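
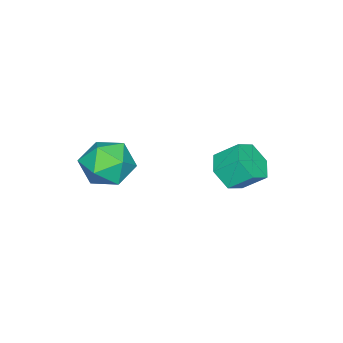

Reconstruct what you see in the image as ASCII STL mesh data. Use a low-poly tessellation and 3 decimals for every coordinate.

solid 
facet normal 0.194 -0.738 -0.646
outer loop
vertex -0.715 0.713 -4.092
vertex -1.451 0.327 -3.872
vertex -1.44 0.894 -4.517
endloop
endfacet
facet normal 0.501 0.640 -0.582
outer loop
vertex -0.715 0.713 -4.092
vertex -1.44 0.894 -4.517
vertex -0.932 1.54 -3.369
endloop
endfacet
facet normal 0.501 0.640 -0.582
outer loop
vertex -0.932 1.54 -3.369
vertex -1.44 0.894 -4.517
vertex -1.657 1.721 -3.794
endloop
endfacet
facet normal -0.194 0.738 0.646
outer loop
vertex -0.932 1.54 -3.369
vertex -1.657 1.721 -3.794
vertex -1.669 1.153 -3.148
endloop
endfacet
facet normal 0.194 -0.738 -0.646
outer loop
vertex -1.44 0.894 -4.517
vertex -1.451 0.327 -3.872
vertex -2.176 0.508 -4.297
endloop
endfacet
facet normal -0.479 0.503 -0.719
outer loop
vertex -1.44 0.894 -4.517
vertex -2.176 0.508 -4.297
vertex -1.657 1.721 -3.794
endloop
endfacet
facet normal -0.478 0.503 -0.720
outer loop
vertex -1.657 1.721 -3.794
vertex -2.176 0.508 -4.297
vertex -2.394 1.335 -3.574
endloop
endfacet
facet normal -0.194 0.739 0.646
outer loop
vertex -1.657 1.721 -3.794
vertex -2.394 1.335 -3.574
vertex -1.669 1.153 -3.148
endloop
endfacet
facet normal 0.194 -0.738 -0.646
outer loop
vertex -2.176 0.508 -4.297
vertex -1.451 0.327 -3.872
vertex -2.188 -0.06 -3.651
endloop
endfacet
facet normal -0.981 -0.137 -0.139
outer loop
vertex -2.176 0.508 -4.297
vertex -2.188 -0.06 -3.651
vertex -2.394 1.335 -3.574
endloop
endfacet
facet normal -0.981 -0.137 -0.137
outer loop
vertex -2.394 1.335 -3.574
vertex -2.188 -0.06 -3.651
vertex -2.405 0.767 -2.928
endloop
endfacet
facet normal -0.194 0.738 0.646
outer loop
vertex -2.394 1.335 -3.574
vertex -2.405 0.767 -2.928
vertex -1.669 1.153 -3.148
endloop
endfacet
facet normal 0.194 -0.738 -0.646
outer loop
vertex -2.188 -0.06 -3.651
vertex -1.451 0.327 -3.872
vertex -1.463 -0.241 -3.226
endloop
endfacet
facet normal -0.501 -0.640 0.582
outer loop
vertex -2.188 -0.06 -3.651
vertex -1.463 -0.241 -3.226
vertex -2.405 0.767 -2.928
endloop
endfacet
facet normal -0.501 -0.640 0.582
outer loop
vertex -2.405 0.767 -2.928
vertex -1.463 -0.241 -3.226
vertex -1.68 0.586 -2.503
endloop
endfacet
facet normal -0.194 0.738 0.646
outer loop
vertex -2.405 0.767 -2.928
vertex -1.68 0.586 -2.503
vertex -1.669 1.153 -3.148
endloop
endfacet
facet normal 0.194 -0.739 -0.646
outer loop
vertex -1.463 -0.241 -3.226
vertex -1.451 0.327 -3.872
vertex -0.726 0.145 -3.446
endloop
endfacet
facet normal 0.478 -0.503 0.719
outer loop
vertex -1.463 -0.241 -3.226
vertex -0.726 0.145 -3.446
vertex -1.68 0.586 -2.503
endloop
endfacet
facet normal 0.479 -0.503 0.720
outer loop
vertex -1.68 0.586 -2.503
vertex -0.726 0.145 -3.446
vertex -0.944 0.972 -2.723
endloop
endfacet
facet normal -0.194 0.738 0.646
outer loop
vertex -1.68 0.586 -2.503
vertex -0.944 0.972 -2.723
vertex -1.669 1.153 -3.148
endloop
endfacet
facet normal 0.194 -0.738 -0.646
outer loop
vertex -0.726 0.145 -3.446
vertex -1.451 0.327 -3.872
vertex -0.715 0.713 -4.092
endloop
endfacet
facet normal 0.981 0.138 0.138
outer loop
vertex -0.726 0.145 -3.446
vertex -0.715 0.713 -4.092
vertex -0.944 0.972 -2.723
endloop
endfacet
facet normal 0.981 0.137 0.138
outer loop
vertex -0.944 0.972 -2.723
vertex -0.715 0.713 -4.092
vertex -0.932 1.54 -3.369
endloop
endfacet
facet normal -0.194 0.738 0.646
outer loop
vertex -0.944 0.972 -2.723
vertex -0.932 1.54 -3.369
vertex -1.669 1.153 -3.148
endloop
endfacet
facet normal -0.876 0.451 0.170
outer loop
vertex 1.734 -1.392 -2.067
vertex 1.259 -2.305 -2.095
vertex 1.62 -1.939 -1.202
endloop
endfacet
facet normal -0.341 0.814 0.470
outer loop
vertex 1.734 -1.392 -2.067
vertex 1.62 -1.939 -1.202
vertex 2.51 -1.457 -1.392
endloop
endfacet
facet normal 0.121 0.992 -0.044
outer loop
vertex 1.734 -1.392 -2.067
vertex 2.51 -1.457 -1.392
vertex 2.699 -1.525 -2.403
endloop
endfacet
facet normal -0.129 0.738 -0.662
outer loop
vertex 1.734 -1.392 -2.067
vertex 2.699 -1.525 -2.403
vertex 1.926 -2.049 -2.837
endloop
endfacet
facet normal -0.745 0.404 -0.531
outer loop
vertex 1.734 -1.392 -2.067
vertex 1.926 -2.049 -2.837
vertex 1.259 -2.305 -2.095
endloop
endfacet
facet normal -0.007 0.378 0.926
outer loop
vertex 2.51 -1.457 -1.392
vertex 1.62 -1.939 -1.202
vertex 2.514 -2.411 -1.003
endloop
endfacet
facet normal -0.874 -0.210 0.439
outer loop
vertex 1.62 -1.939 -1.202
vertex 1.259 -2.305 -2.095
vertex 1.741 -2.935 -1.437
endloop
endfacet
facet normal -0.662 -0.285 -0.693
outer loop
vertex 1.259 -2.305 -2.095
vertex 1.926 -2.049 -2.837
vertex 1.93 -3.003 -2.448
endloop
endfacet
facet normal 0.336 0.255 -0.907
outer loop
vertex 1.926 -2.049 -2.837
vertex 2.699 -1.525 -2.403
vertex 2.82 -2.521 -2.638
endloop
endfacet
facet normal 0.741 0.665 0.094
outer loop
vertex 2.699 -1.525 -2.403
vertex 2.51 -1.457 -1.392
vertex 3.181 -2.155 -1.745
endloop
endfacet
facet normal 0.129 -0.738 0.662
outer loop
vertex 2.706 -3.068 -1.773
vertex 2.514 -2.411 -1.003
vertex 1.741 -2.935 -1.437
endloop
endfacet
facet normal -0.121 -0.992 0.044
outer loop
vertex 2.706 -3.068 -1.773
vertex 1.741 -2.935 -1.437
vertex 1.93 -3.003 -2.448
endloop
endfacet
facet normal 0.341 -0.814 -0.470
outer loop
vertex 2.706 -3.068 -1.773
vertex 1.93 -3.003 -2.448
vertex 2.82 -2.521 -2.638
endloop
endfacet
facet normal 0.876 -0.451 -0.170
outer loop
vertex 2.706 -3.068 -1.773
vertex 2.82 -2.521 -2.638
vertex 3.181 -2.155 -1.745
endloop
endfacet
facet normal 0.745 -0.404 0.531
outer loop
vertex 2.706 -3.068 -1.773
vertex 3.181 -2.155 -1.745
vertex 2.514 -2.411 -1.003
endloop
endfacet
facet normal -0.336 -0.255 0.907
outer loop
vertex 1.741 -2.935 -1.437
vertex 2.514 -2.411 -1.003
vertex 1.62 -1.939 -1.202
endloop
endfacet
facet normal -0.741 -0.665 -0.094
outer loop
vertex 1.93 -3.003 -2.448
vertex 1.741 -2.935 -1.437
vertex 1.259 -2.305 -2.095
endloop
endfacet
facet normal 0.007 -0.378 -0.926
outer loop
vertex 2.82 -2.521 -2.638
vertex 1.93 -3.003 -2.448
vertex 1.926 -2.049 -2.837
endloop
endfacet
facet normal 0.874 0.210 -0.439
outer loop
vertex 3.181 -2.155 -1.745
vertex 2.82 -2.521 -2.638
vertex 2.699 -1.525 -2.403
endloop
endfacet
facet normal 0.662 0.285 0.693
outer loop
vertex 2.514 -2.411 -1.003
vertex 3.181 -2.155 -1.745
vertex 2.51 -1.457 -1.392
endloop
endfacet

endsolid


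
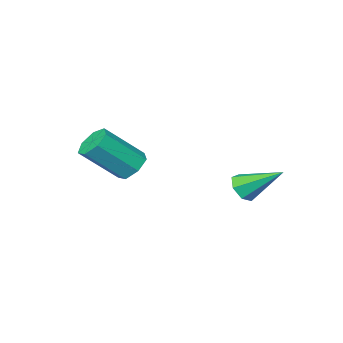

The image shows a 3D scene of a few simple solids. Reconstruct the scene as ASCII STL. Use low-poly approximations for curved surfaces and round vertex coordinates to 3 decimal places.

solid 
facet normal 0.412 -0.721 -0.557
outer loop
vertex -0.668 0.841 0.072
vertex -1.048 1.079 -0.517
vertex -0.376 1.286 -0.288
endloop
endfacet
facet normal 0.619 0.207 0.758
outer loop
vertex -0.668 0.841 0.072
vertex -0.376 1.286 -0.288
vertex -1.872 2.521 0.597
endloop
endfacet
facet normal 0.412 -0.722 -0.556
outer loop
vertex -0.376 1.286 -0.288
vertex -1.048 1.079 -0.517
vertex -0.59 1.574 -0.82
endloop
endfacet
facet normal 0.674 0.728 0.123
outer loop
vertex -0.376 1.286 -0.288
vertex -0.59 1.574 -0.82
vertex -1.872 2.521 0.597
endloop
endfacet
facet normal 0.411 -0.722 -0.557
outer loop
vertex -0.59 1.574 -0.82
vertex -1.048 1.079 -0.517
vertex -1.149 1.49 -1.124
endloop
endfacet
facet normal 0.125 0.873 -0.471
outer loop
vertex -0.59 1.574 -0.82
vertex -1.149 1.49 -1.124
vertex -1.872 2.521 0.597
endloop
endfacet
facet normal 0.412 -0.721 -0.557
outer loop
vertex -1.149 1.49 -1.124
vertex -1.048 1.079 -0.517
vertex -1.632 1.096 -0.971
endloop
endfacet
facet normal -0.618 0.533 -0.579
outer loop
vertex -1.149 1.49 -1.124
vertex -1.632 1.096 -0.971
vertex -1.872 2.521 0.597
endloop
endfacet
facet normal 0.412 -0.722 -0.557
outer loop
vertex -1.632 1.096 -0.971
vertex -1.048 1.079 -0.517
vertex -1.676 0.689 -0.476
endloop
endfacet
facet normal -0.992 -0.037 -0.118
outer loop
vertex -1.632 1.096 -0.971
vertex -1.676 0.689 -0.476
vertex -1.872 2.521 0.597
endloop
endfacet
facet normal 0.411 -0.721 -0.558
outer loop
vertex -1.676 0.689 -0.476
vertex -1.048 1.079 -0.517
vertex -1.247 0.575 -0.012
endloop
endfacet
facet normal -0.718 -0.407 0.564
outer loop
vertex -1.676 0.689 -0.476
vertex -1.247 0.575 -0.012
vertex -1.872 2.521 0.597
endloop
endfacet
facet normal 0.412 -0.721 -0.557
outer loop
vertex -1.247 0.575 -0.012
vertex -1.048 1.079 -0.517
vertex -0.668 0.841 0.072
endloop
endfacet
facet normal -0.001 -0.299 0.954
outer loop
vertex -1.247 0.575 -0.012
vertex -0.668 0.841 0.072
vertex -1.872 2.521 0.597
endloop
endfacet
facet normal -0.665 0.309 -0.680
outer loop
vertex 3.171 -0.867 0.367
vertex 2.578 -1.231 0.782
vertex 2.855 -0.473 0.855
endloop
endfacet
facet normal 0.596 0.768 -0.235
outer loop
vertex 3.171 -0.867 0.367
vertex 2.855 -0.473 0.855
vertex 4.595 -1.526 1.823
endloop
endfacet
facet normal 0.596 0.768 -0.235
outer loop
vertex 4.595 -1.526 1.823
vertex 2.855 -0.473 0.855
vertex 4.278 -1.131 2.311
endloop
endfacet
facet normal 0.665 -0.308 0.681
outer loop
vertex 4.595 -1.526 1.823
vertex 4.278 -1.131 2.311
vertex 4.002 -1.889 2.238
endloop
endfacet
facet normal -0.665 0.308 -0.681
outer loop
vertex 2.855 -0.473 0.855
vertex 2.578 -1.231 0.782
vertex 2.33 -0.649 1.288
endloop
endfacet
facet normal 0.019 0.918 0.396
outer loop
vertex 2.855 -0.473 0.855
vertex 2.33 -0.649 1.288
vertex 4.278 -1.131 2.311
endloop
endfacet
facet normal 0.018 0.917 0.397
outer loop
vertex 4.278 -1.131 2.311
vertex 2.33 -0.649 1.288
vertex 3.753 -1.308 2.744
endloop
endfacet
facet normal 0.665 -0.308 0.681
outer loop
vertex 4.278 -1.131 2.311
vertex 3.753 -1.308 2.744
vertex 4.002 -1.889 2.238
endloop
endfacet
facet normal -0.665 0.308 -0.680
outer loop
vertex 2.33 -0.649 1.288
vertex 2.578 -1.231 0.782
vertex 1.992 -1.263 1.34
endloop
endfacet
facet normal -0.572 0.376 0.729
outer loop
vertex 2.33 -0.649 1.288
vertex 1.992 -1.263 1.34
vertex 3.753 -1.308 2.744
endloop
endfacet
facet normal -0.572 0.376 0.729
outer loop
vertex 3.753 -1.308 2.744
vertex 1.992 -1.263 1.34
vertex 3.415 -1.922 2.796
endloop
endfacet
facet normal 0.664 -0.308 0.681
outer loop
vertex 3.753 -1.308 2.744
vertex 3.415 -1.922 2.796
vertex 4.002 -1.889 2.238
endloop
endfacet
facet normal -0.665 0.307 -0.681
outer loop
vertex 1.992 -1.263 1.34
vertex 2.578 -1.231 0.782
vertex 2.096 -1.853 0.972
endloop
endfacet
facet normal -0.732 -0.449 0.512
outer loop
vertex 1.992 -1.263 1.34
vertex 2.096 -1.853 0.972
vertex 3.415 -1.922 2.796
endloop
endfacet
facet normal -0.732 -0.449 0.512
outer loop
vertex 3.415 -1.922 2.796
vertex 2.096 -1.853 0.972
vertex 3.519 -2.512 2.428
endloop
endfacet
facet normal 0.665 -0.308 0.681
outer loop
vertex 3.415 -1.922 2.796
vertex 3.519 -2.512 2.428
vertex 4.002 -1.889 2.238
endloop
endfacet
facet normal -0.665 0.307 -0.681
outer loop
vertex 2.096 -1.853 0.972
vertex 2.578 -1.231 0.782
vertex 2.563 -1.974 0.461
endloop
endfacet
facet normal -0.341 -0.936 -0.090
outer loop
vertex 2.096 -1.853 0.972
vertex 2.563 -1.974 0.461
vertex 3.519 -2.512 2.428
endloop
endfacet
facet normal -0.341 -0.936 -0.090
outer loop
vertex 3.519 -2.512 2.428
vertex 2.563 -1.974 0.461
vertex 3.986 -2.633 1.917
endloop
endfacet
facet normal 0.665 -0.308 0.681
outer loop
vertex 3.519 -2.512 2.428
vertex 3.986 -2.633 1.917
vertex 4.002 -1.889 2.238
endloop
endfacet
facet normal -0.665 0.307 -0.680
outer loop
vertex 2.563 -1.974 0.461
vertex 2.578 -1.231 0.782
vertex 3.042 -1.535 0.191
endloop
endfacet
facet normal 0.306 -0.718 -0.625
outer loop
vertex 2.563 -1.974 0.461
vertex 3.042 -1.535 0.191
vertex 3.986 -2.633 1.917
endloop
endfacet
facet normal 0.307 -0.718 -0.625
outer loop
vertex 3.986 -2.633 1.917
vertex 3.042 -1.535 0.191
vertex 4.465 -2.194 1.648
endloop
endfacet
facet normal 0.665 -0.308 0.681
outer loop
vertex 3.986 -2.633 1.917
vertex 4.465 -2.194 1.648
vertex 4.002 -1.889 2.238
endloop
endfacet
facet normal -0.665 0.308 -0.680
outer loop
vertex 3.042 -1.535 0.191
vertex 2.578 -1.231 0.782
vertex 3.171 -0.867 0.367
endloop
endfacet
facet normal 0.724 0.042 -0.688
outer loop
vertex 3.042 -1.535 0.191
vertex 3.171 -0.867 0.367
vertex 4.465 -2.194 1.648
endloop
endfacet
facet normal 0.723 0.040 -0.689
outer loop
vertex 4.465 -2.194 1.648
vertex 3.171 -0.867 0.367
vertex 4.595 -1.526 1.823
endloop
endfacet
facet normal 0.665 -0.308 0.681
outer loop
vertex 4.465 -2.194 1.648
vertex 4.595 -1.526 1.823
vertex 4.002 -1.889 2.238
endloop
endfacet

endsolid


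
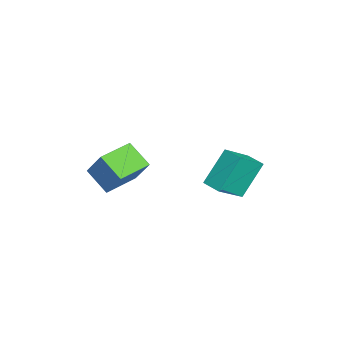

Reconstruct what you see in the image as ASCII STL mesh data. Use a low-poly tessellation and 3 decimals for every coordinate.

solid 
facet normal -0.531 0.834 -0.148
outer loop
vertex -1.193 -1.693 3.362
vertex -0.071 -1.095 2.706
vertex -1.661 -2.218 2.082
endloop
endfacet
facet normal -0.785 -0.418 0.458
outer loop
vertex -0.689 -3.745 2.354
vertex -1.193 -1.693 3.362
vertex -1.661 -2.218 2.082
endloop
endfacet
facet normal -0.531 0.834 -0.149
outer loop
vertex -1.661 -2.218 2.082
vertex -0.071 -1.095 2.706
vertex -0.539 -1.621 1.427
endloop
endfacet
facet normal -0.320 -0.360 -0.876
outer loop
vertex -0.539 -1.621 1.427
vertex -0.689 -3.745 2.354
vertex -1.661 -2.218 2.082
endloop
endfacet
facet normal 0.320 0.360 0.876
outer loop
vertex -1.193 -1.693 3.362
vertex 0.901 -2.622 2.978
vertex -0.071 -1.095 2.706
endloop
endfacet
facet normal -0.784 -0.418 0.459
outer loop
vertex -0.221 -3.219 3.633
vertex -1.193 -1.693 3.362
vertex -0.689 -3.745 2.354
endloop
endfacet
facet normal 0.320 0.360 0.876
outer loop
vertex -0.221 -3.219 3.633
vertex 0.901 -2.622 2.978
vertex -1.193 -1.693 3.362
endloop
endfacet
facet normal 0.784 0.418 -0.459
outer loop
vertex -0.071 -1.095 2.706
vertex 0.901 -2.622 2.978
vertex -0.539 -1.621 1.427
endloop
endfacet
facet normal -0.321 -0.360 -0.876
outer loop
vertex 0.433 -3.147 1.698
vertex -0.689 -3.745 2.354
vertex -0.539 -1.621 1.427
endloop
endfacet
facet normal 0.784 0.418 -0.458
outer loop
vertex -0.539 -1.621 1.427
vertex 0.901 -2.622 2.978
vertex 0.433 -3.147 1.698
endloop
endfacet
facet normal 0.531 -0.834 0.149
outer loop
vertex 0.433 -3.147 1.698
vertex -0.221 -3.219 3.633
vertex -0.689 -3.745 2.354
endloop
endfacet
facet normal 0.531 -0.835 0.148
outer loop
vertex 0.901 -2.622 2.978
vertex -0.221 -3.219 3.633
vertex 0.433 -3.147 1.698
endloop
endfacet
facet normal -0.859 -0.513 -0.014
outer loop
vertex 2.507 0.586 3.435
vertex 1.809 1.718 4.806
vertex 1.766 1.866 2.001
endloop
endfacet
facet normal 0.365 -0.593 -0.718
outer loop
vertex 2.531 2.322 2.014
vertex 2.507 0.586 3.435
vertex 1.766 1.866 2.001
endloop
endfacet
facet normal -0.859 -0.512 -0.014
outer loop
vertex 1.766 1.866 2.001
vertex 1.809 1.718 4.806
vertex 1.069 2.998 3.373
endloop
endfacet
facet normal -0.359 0.622 -0.696
outer loop
vertex 1.069 2.998 3.373
vertex 2.531 2.322 2.014
vertex 1.766 1.866 2.001
endloop
endfacet
facet normal 0.359 -0.622 0.696
outer loop
vertex 2.507 0.586 3.435
vertex 2.574 2.174 4.819
vertex 1.809 1.718 4.806
endloop
endfacet
facet normal 0.365 -0.593 -0.718
outer loop
vertex 3.271 1.042 3.447
vertex 2.507 0.586 3.435
vertex 2.531 2.322 2.014
endloop
endfacet
facet normal 0.360 -0.622 0.696
outer loop
vertex 3.271 1.042 3.447
vertex 2.574 2.174 4.819
vertex 2.507 0.586 3.435
endloop
endfacet
facet normal -0.365 0.593 0.718
outer loop
vertex 1.809 1.718 4.806
vertex 2.574 2.174 4.819
vertex 1.069 2.998 3.373
endloop
endfacet
facet normal -0.360 0.621 -0.696
outer loop
vertex 1.833 3.454 3.385
vertex 2.531 2.322 2.014
vertex 1.069 2.998 3.373
endloop
endfacet
facet normal -0.365 0.593 0.718
outer loop
vertex 1.069 2.998 3.373
vertex 2.574 2.174 4.819
vertex 1.833 3.454 3.385
endloop
endfacet
facet normal 0.859 0.512 0.014
outer loop
vertex 1.833 3.454 3.385
vertex 3.271 1.042 3.447
vertex 2.531 2.322 2.014
endloop
endfacet
facet normal 0.859 0.512 0.014
outer loop
vertex 2.574 2.174 4.819
vertex 3.271 1.042 3.447
vertex 1.833 3.454 3.385
endloop
endfacet

endsolid


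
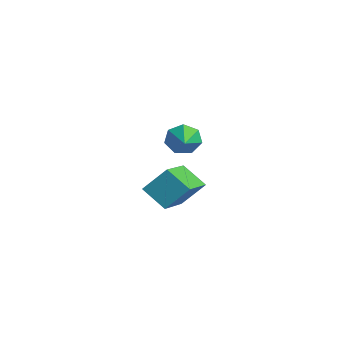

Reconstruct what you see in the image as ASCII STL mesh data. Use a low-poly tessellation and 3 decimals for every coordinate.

solid 
facet normal -0.880 0.365 -0.304
outer loop
vertex -3.445 3.315 -1.911
vertex -3.741 3.11 -1.299
vertex -3.431 3.729 -1.454
endloop
endfacet
facet normal 0.762 0.468 -0.447
outer loop
vertex -3.445 3.315 -1.911
vertex -3.431 3.729 -1.454
vertex -2.299 2.51 -0.801
endloop
endfacet
facet normal -0.880 0.365 -0.303
outer loop
vertex -3.431 3.729 -1.454
vertex -3.741 3.11 -1.299
vertex -3.65 3.676 -0.881
endloop
endfacet
facet normal 0.613 0.731 0.302
outer loop
vertex -3.431 3.729 -1.454
vertex -3.65 3.676 -0.881
vertex -2.299 2.51 -0.801
endloop
endfacet
facet normal -0.879 0.366 -0.305
outer loop
vertex -3.65 3.676 -0.881
vertex -3.741 3.11 -1.299
vertex -3.939 3.197 -0.623
endloop
endfacet
facet normal 0.242 0.343 0.908
outer loop
vertex -3.65 3.676 -0.881
vertex -3.939 3.197 -0.623
vertex -2.299 2.51 -0.801
endloop
endfacet
facet normal -0.880 0.364 -0.305
outer loop
vertex -3.939 3.197 -0.623
vertex -3.741 3.11 -1.299
vertex -4.078 2.652 -0.873
endloop
endfacet
facet normal -0.069 -0.401 0.913
outer loop
vertex -3.939 3.197 -0.623
vertex -4.078 2.652 -0.873
vertex -2.299 2.51 -0.801
endloop
endfacet
facet normal -0.880 0.367 -0.302
outer loop
vertex -4.078 2.652 -0.873
vertex -3.741 3.11 -1.299
vertex -3.965 2.452 -1.445
endloop
endfacet
facet normal -0.088 -0.946 0.313
outer loop
vertex -4.078 2.652 -0.873
vertex -3.965 2.452 -1.445
vertex -2.299 2.51 -0.801
endloop
endfacet
facet normal -0.879 0.367 -0.303
outer loop
vertex -3.965 2.452 -1.445
vertex -3.741 3.11 -1.299
vertex -3.683 2.747 -1.906
endloop
endfacet
facet normal 0.200 -0.876 -0.438
outer loop
vertex -3.965 2.452 -1.445
vertex -3.683 2.747 -1.906
vertex -2.299 2.51 -0.801
endloop
endfacet
facet normal -0.880 0.366 -0.303
outer loop
vertex -3.683 2.747 -1.906
vertex -3.741 3.11 -1.299
vertex -3.445 3.315 -1.911
endloop
endfacet
facet normal 0.578 -0.249 -0.777
outer loop
vertex -3.683 2.747 -1.906
vertex -3.445 3.315 -1.911
vertex -2.299 2.51 -0.801
endloop
endfacet
facet normal -0.687 0.652 -0.321
outer loop
vertex -0.211 1.526 -0.777
vertex 0.573 2.014 -1.462
vertex -0.521 0.754 -1.683
endloop
endfacet
facet normal -0.682 -0.425 0.595
outer loop
vertex 0.687 -0.394 -1.118
vertex -0.211 1.526 -0.777
vertex -0.521 0.754 -1.683
endloop
endfacet
facet normal -0.687 0.652 -0.321
outer loop
vertex -0.521 0.754 -1.683
vertex 0.573 2.014 -1.462
vertex 0.263 1.242 -2.368
endloop
endfacet
facet normal -0.252 -0.628 -0.736
outer loop
vertex 0.263 1.242 -2.368
vertex 0.687 -0.394 -1.118
vertex -0.521 0.754 -1.683
endloop
endfacet
facet normal 0.252 0.628 0.736
outer loop
vertex -0.211 1.526 -0.777
vertex 1.781 0.866 -0.897
vertex 0.573 2.014 -1.462
endloop
endfacet
facet normal -0.682 -0.425 0.595
outer loop
vertex 0.997 0.378 -0.212
vertex -0.211 1.526 -0.777
vertex 0.687 -0.394 -1.118
endloop
endfacet
facet normal 0.252 0.628 0.736
outer loop
vertex 0.997 0.378 -0.212
vertex 1.781 0.866 -0.897
vertex -0.211 1.526 -0.777
endloop
endfacet
facet normal 0.682 0.425 -0.595
outer loop
vertex 0.573 2.014 -1.462
vertex 1.781 0.866 -0.897
vertex 0.263 1.242 -2.368
endloop
endfacet
facet normal -0.252 -0.628 -0.736
outer loop
vertex 1.471 0.094 -1.803
vertex 0.687 -0.394 -1.118
vertex 0.263 1.242 -2.368
endloop
endfacet
facet normal 0.682 0.425 -0.595
outer loop
vertex 0.263 1.242 -2.368
vertex 1.781 0.866 -0.897
vertex 1.471 0.094 -1.803
endloop
endfacet
facet normal 0.687 -0.652 0.321
outer loop
vertex 1.471 0.094 -1.803
vertex 0.997 0.378 -0.212
vertex 0.687 -0.394 -1.118
endloop
endfacet
facet normal 0.687 -0.652 0.321
outer loop
vertex 1.781 0.866 -0.897
vertex 0.997 0.378 -0.212
vertex 1.471 0.094 -1.803
endloop
endfacet

endsolid


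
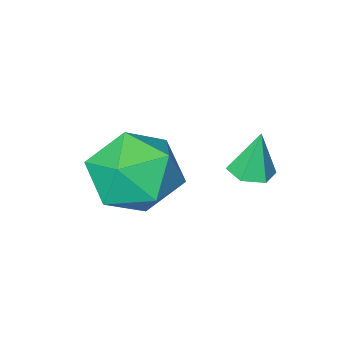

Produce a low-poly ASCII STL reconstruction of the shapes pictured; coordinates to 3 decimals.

solid 
facet normal 0.156 -0.064 -0.986
outer loop
vertex -0.277 2.346 2.553
vertex -0.738 2.071 2.498
vertex -0.739 2.61 2.463
endloop
endfacet
facet normal 0.401 0.833 0.381
outer loop
vertex -0.277 2.346 2.553
vertex -0.739 2.61 2.463
vertex -0.922 2.149 3.662
endloop
endfacet
facet normal 0.155 -0.064 -0.986
outer loop
vertex -0.739 2.61 2.463
vertex -0.738 2.071 2.498
vertex -1.201 2.336 2.408
endloop
endfacet
facet normal -0.516 0.823 0.238
outer loop
vertex -0.739 2.61 2.463
vertex -1.201 2.336 2.408
vertex -0.922 2.149 3.662
endloop
endfacet
facet normal 0.154 -0.066 -0.986
outer loop
vertex -1.201 2.336 2.408
vertex -0.738 2.071 2.498
vertex -1.2 1.797 2.444
endloop
endfacet
facet normal -0.976 0.013 0.219
outer loop
vertex -1.201 2.336 2.408
vertex -1.2 1.797 2.444
vertex -0.922 2.149 3.662
endloop
endfacet
facet normal 0.154 -0.066 -0.986
outer loop
vertex -1.2 1.797 2.444
vertex -0.738 2.071 2.498
vertex -0.738 1.533 2.534
endloop
endfacet
facet normal -0.515 -0.785 0.344
outer loop
vertex -1.2 1.797 2.444
vertex -0.738 1.533 2.534
vertex -0.922 2.149 3.662
endloop
endfacet
facet normal 0.156 -0.066 -0.985
outer loop
vertex -0.738 1.533 2.534
vertex -0.738 2.071 2.498
vertex -0.276 1.807 2.589
endloop
endfacet
facet normal 0.401 -0.775 0.489
outer loop
vertex -0.738 1.533 2.534
vertex -0.276 1.807 2.589
vertex -0.922 2.149 3.662
endloop
endfacet
facet normal 0.157 -0.066 -0.985
outer loop
vertex -0.276 1.807 2.589
vertex -0.738 2.071 2.498
vertex -0.277 2.346 2.553
endloop
endfacet
facet normal 0.861 0.035 0.507
outer loop
vertex -0.276 1.807 2.589
vertex -0.277 2.346 2.553
vertex -0.922 2.149 3.662
endloop
endfacet
facet normal -0.530 -0.016 0.848
outer loop
vertex 0.924 1.481 3.307
vertex 0.379 0.527 2.948
vertex 1.358 0.439 3.558
endloop
endfacet
facet normal 0.112 0.276 0.955
outer loop
vertex 0.924 1.481 3.307
vertex 1.358 0.439 3.558
vertex 2.063 1.294 3.228
endloop
endfacet
facet normal 0.173 0.837 0.519
outer loop
vertex 0.924 1.481 3.307
vertex 2.063 1.294 3.228
vertex 1.52 1.911 2.414
endloop
endfacet
facet normal -0.430 0.891 0.142
outer loop
vertex 0.924 1.481 3.307
vertex 1.52 1.911 2.414
vertex 0.479 1.436 2.241
endloop
endfacet
facet normal -0.865 0.364 0.346
outer loop
vertex 0.924 1.481 3.307
vertex 0.479 1.436 2.241
vertex 0.379 0.527 2.948
endloop
endfacet
facet normal 0.607 -0.204 0.768
outer loop
vertex 2.063 1.294 3.228
vertex 1.358 0.439 3.558
vertex 2.221 0.224 2.819
endloop
endfacet
facet normal -0.432 -0.677 0.596
outer loop
vertex 1.358 0.439 3.558
vertex 0.379 0.527 2.948
vertex 1.18 -0.251 2.646
endloop
endfacet
facet normal -0.974 -0.061 -0.216
outer loop
vertex 0.379 0.527 2.948
vertex 0.479 1.436 2.241
vertex 0.637 0.366 1.832
endloop
endfacet
facet normal -0.271 0.792 -0.547
outer loop
vertex 0.479 1.436 2.241
vertex 1.52 1.911 2.414
vertex 1.342 1.221 1.502
endloop
endfacet
facet normal 0.707 0.704 0.062
outer loop
vertex 1.52 1.911 2.414
vertex 2.063 1.294 3.228
vertex 2.321 1.133 2.112
endloop
endfacet
facet normal 0.430 -0.891 -0.142
outer loop
vertex 1.776 0.179 1.753
vertex 2.221 0.224 2.819
vertex 1.18 -0.251 2.646
endloop
endfacet
facet normal -0.173 -0.837 -0.519
outer loop
vertex 1.776 0.179 1.753
vertex 1.18 -0.251 2.646
vertex 0.637 0.366 1.832
endloop
endfacet
facet normal -0.112 -0.276 -0.955
outer loop
vertex 1.776 0.179 1.753
vertex 0.637 0.366 1.832
vertex 1.342 1.221 1.502
endloop
endfacet
facet normal 0.530 0.016 -0.848
outer loop
vertex 1.776 0.179 1.753
vertex 1.342 1.221 1.502
vertex 2.321 1.133 2.112
endloop
endfacet
facet normal 0.865 -0.364 -0.346
outer loop
vertex 1.776 0.179 1.753
vertex 2.321 1.133 2.112
vertex 2.221 0.224 2.819
endloop
endfacet
facet normal 0.271 -0.792 0.547
outer loop
vertex 1.18 -0.251 2.646
vertex 2.221 0.224 2.819
vertex 1.358 0.439 3.558
endloop
endfacet
facet normal -0.707 -0.704 -0.062
outer loop
vertex 0.637 0.366 1.832
vertex 1.18 -0.251 2.646
vertex 0.379 0.527 2.948
endloop
endfacet
facet normal -0.607 0.204 -0.768
outer loop
vertex 1.342 1.221 1.502
vertex 0.637 0.366 1.832
vertex 0.479 1.436 2.241
endloop
endfacet
facet normal 0.432 0.677 -0.596
outer loop
vertex 2.321 1.133 2.112
vertex 1.342 1.221 1.502
vertex 1.52 1.911 2.414
endloop
endfacet
facet normal 0.974 0.061 0.216
outer loop
vertex 2.221 0.224 2.819
vertex 2.321 1.133 2.112
vertex 2.063 1.294 3.228
endloop
endfacet

endsolid


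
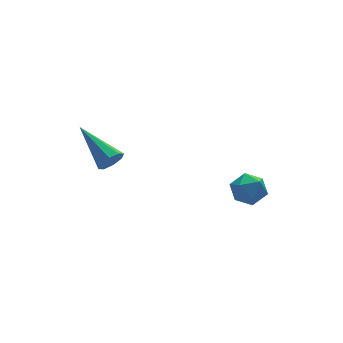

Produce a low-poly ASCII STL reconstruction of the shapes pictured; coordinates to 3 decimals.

solid 
facet normal 0.323 -0.838 -0.440
outer loop
vertex -3.316 2.863 -0.002
vertex -3.559 3.031 -0.501
vertex -3.039 3.102 -0.254
endloop
endfacet
facet normal 0.607 0.124 0.785
outer loop
vertex -3.316 2.863 -0.002
vertex -3.039 3.102 -0.254
vertex -4.221 4.749 0.401
endloop
endfacet
facet normal 0.323 -0.838 -0.440
outer loop
vertex -3.039 3.102 -0.254
vertex -3.559 3.031 -0.501
vertex -3.067 3.299 -0.65
endloop
endfacet
facet normal 0.832 0.518 0.199
outer loop
vertex -3.039 3.102 -0.254
vertex -3.067 3.299 -0.65
vertex -4.221 4.749 0.401
endloop
endfacet
facet normal 0.323 -0.837 -0.441
outer loop
vertex -3.067 3.299 -0.65
vertex -3.559 3.031 -0.501
vertex -3.383 3.34 -0.959
endloop
endfacet
facet normal 0.522 0.732 -0.437
outer loop
vertex -3.067 3.299 -0.65
vertex -3.383 3.34 -0.959
vertex -4.221 4.749 0.401
endloop
endfacet
facet normal 0.325 -0.837 -0.440
outer loop
vertex -3.383 3.34 -0.959
vertex -3.559 3.031 -0.501
vertex -3.802 3.199 -1.0
endloop
endfacet
facet normal -0.142 0.642 -0.753
outer loop
vertex -3.383 3.34 -0.959
vertex -3.802 3.199 -1.0
vertex -4.221 4.749 0.401
endloop
endfacet
facet normal 0.323 -0.838 -0.440
outer loop
vertex -3.802 3.199 -1.0
vertex -3.559 3.031 -0.501
vertex -4.079 2.96 -0.748
endloop
endfacet
facet normal -0.771 0.300 -0.562
outer loop
vertex -3.802 3.199 -1.0
vertex -4.079 2.96 -0.748
vertex -4.221 4.749 0.401
endloop
endfacet
facet normal 0.323 -0.839 -0.439
outer loop
vertex -4.079 2.96 -0.748
vertex -3.559 3.031 -0.501
vertex -4.051 2.763 -0.351
endloop
endfacet
facet normal -0.995 -0.094 0.024
outer loop
vertex -4.079 2.96 -0.748
vertex -4.051 2.763 -0.351
vertex -4.221 4.749 0.401
endloop
endfacet
facet normal 0.323 -0.839 -0.439
outer loop
vertex -4.051 2.763 -0.351
vertex -3.559 3.031 -0.501
vertex -3.735 2.723 -0.042
endloop
endfacet
facet normal -0.685 -0.309 0.660
outer loop
vertex -4.051 2.763 -0.351
vertex -3.735 2.723 -0.042
vertex -4.221 4.749 0.401
endloop
endfacet
facet normal 0.322 -0.839 -0.439
outer loop
vertex -3.735 2.723 -0.042
vertex -3.559 3.031 -0.501
vertex -3.316 2.863 -0.002
endloop
endfacet
facet normal -0.020 -0.218 0.976
outer loop
vertex -3.735 2.723 -0.042
vertex -3.316 2.863 -0.002
vertex -4.221 4.749 0.401
endloop
endfacet
facet normal -0.608 0.332 0.721
outer loop
vertex 0.79 2.124 -2.309
vertex 0.91 1.459 -1.902
vertex 1.382 2.081 -1.79
endloop
endfacet
facet normal -0.281 0.876 0.393
outer loop
vertex 0.79 2.124 -2.309
vertex 1.382 2.081 -1.79
vertex 1.494 2.43 -2.488
endloop
endfacet
facet normal -0.443 0.844 -0.301
outer loop
vertex 0.79 2.124 -2.309
vertex 1.494 2.43 -2.488
vertex 1.091 2.025 -3.031
endloop
endfacet
facet normal -0.871 0.281 -0.402
outer loop
vertex 0.79 2.124 -2.309
vertex 1.091 2.025 -3.031
vertex 0.73 1.424 -2.669
endloop
endfacet
facet normal -0.973 -0.035 0.230
outer loop
vertex 0.79 2.124 -2.309
vertex 0.73 1.424 -2.669
vertex 0.91 1.459 -1.902
endloop
endfacet
facet normal 0.422 0.782 0.459
outer loop
vertex 1.494 2.43 -2.488
vertex 1.382 2.081 -1.79
vertex 2.05 1.956 -2.191
endloop
endfacet
facet normal -0.106 -0.098 0.990
outer loop
vertex 1.382 2.081 -1.79
vertex 0.91 1.459 -1.902
vertex 1.689 1.355 -1.829
endloop
endfacet
facet normal -0.694 -0.693 0.195
outer loop
vertex 0.91 1.459 -1.902
vertex 0.73 1.424 -2.669
vertex 1.286 0.95 -2.372
endloop
endfacet
facet normal -0.531 -0.180 -0.828
outer loop
vertex 0.73 1.424 -2.669
vertex 1.091 2.025 -3.031
vertex 1.398 1.299 -3.07
endloop
endfacet
facet normal 0.160 0.731 -0.664
outer loop
vertex 1.091 2.025 -3.031
vertex 1.494 2.43 -2.488
vertex 1.87 1.921 -2.958
endloop
endfacet
facet normal 0.871 -0.281 0.402
outer loop
vertex 1.99 1.256 -2.551
vertex 2.05 1.956 -2.191
vertex 1.689 1.355 -1.829
endloop
endfacet
facet normal 0.443 -0.844 0.301
outer loop
vertex 1.99 1.256 -2.551
vertex 1.689 1.355 -1.829
vertex 1.286 0.95 -2.372
endloop
endfacet
facet normal 0.281 -0.876 -0.393
outer loop
vertex 1.99 1.256 -2.551
vertex 1.286 0.95 -2.372
vertex 1.398 1.299 -3.07
endloop
endfacet
facet normal 0.608 -0.332 -0.721
outer loop
vertex 1.99 1.256 -2.551
vertex 1.398 1.299 -3.07
vertex 1.87 1.921 -2.958
endloop
endfacet
facet normal 0.973 0.035 -0.230
outer loop
vertex 1.99 1.256 -2.551
vertex 1.87 1.921 -2.958
vertex 2.05 1.956 -2.191
endloop
endfacet
facet normal 0.531 0.180 0.828
outer loop
vertex 1.689 1.355 -1.829
vertex 2.05 1.956 -2.191
vertex 1.382 2.081 -1.79
endloop
endfacet
facet normal -0.160 -0.731 0.664
outer loop
vertex 1.286 0.95 -2.372
vertex 1.689 1.355 -1.829
vertex 0.91 1.459 -1.902
endloop
endfacet
facet normal -0.422 -0.782 -0.459
outer loop
vertex 1.398 1.299 -3.07
vertex 1.286 0.95 -2.372
vertex 0.73 1.424 -2.669
endloop
endfacet
facet normal 0.106 0.098 -0.990
outer loop
vertex 1.87 1.921 -2.958
vertex 1.398 1.299 -3.07
vertex 1.091 2.025 -3.031
endloop
endfacet
facet normal 0.694 0.693 -0.195
outer loop
vertex 2.05 1.956 -2.191
vertex 1.87 1.921 -2.958
vertex 1.494 2.43 -2.488
endloop
endfacet

endsolid


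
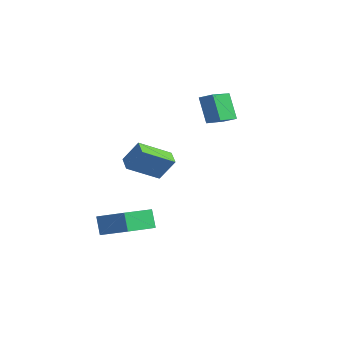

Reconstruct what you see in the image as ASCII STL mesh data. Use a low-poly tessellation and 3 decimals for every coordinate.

solid 
facet normal -0.838 0.509 0.197
outer loop
vertex 1.782 -3.206 2.461
vertex 2.504 -1.617 1.424
vertex 1.177 -3.729 1.239
endloop
endfacet
facet normal -0.356 -0.782 0.511
outer loop
vertex 1.956 -4.203 1.056
vertex 1.782 -3.206 2.461
vertex 1.177 -3.729 1.239
endloop
endfacet
facet normal -0.838 0.509 0.197
outer loop
vertex 1.177 -3.729 1.239
vertex 2.504 -1.617 1.424
vertex 1.899 -2.14 0.202
endloop
endfacet
facet normal -0.414 -0.358 -0.837
outer loop
vertex 1.899 -2.14 0.202
vertex 1.956 -4.203 1.056
vertex 1.177 -3.729 1.239
endloop
endfacet
facet normal 0.414 0.358 0.837
outer loop
vertex 1.782 -3.206 2.461
vertex 3.283 -2.091 1.241
vertex 2.504 -1.617 1.424
endloop
endfacet
facet normal -0.356 -0.782 0.511
outer loop
vertex 2.561 -3.68 2.278
vertex 1.782 -3.206 2.461
vertex 1.956 -4.203 1.056
endloop
endfacet
facet normal 0.414 0.358 0.837
outer loop
vertex 2.561 -3.68 2.278
vertex 3.283 -2.091 1.241
vertex 1.782 -3.206 2.461
endloop
endfacet
facet normal 0.356 0.782 -0.511
outer loop
vertex 2.504 -1.617 1.424
vertex 3.283 -2.091 1.241
vertex 1.899 -2.14 0.202
endloop
endfacet
facet normal -0.414 -0.358 -0.837
outer loop
vertex 2.678 -2.614 0.019
vertex 1.956 -4.203 1.056
vertex 1.899 -2.14 0.202
endloop
endfacet
facet normal 0.356 0.782 -0.511
outer loop
vertex 1.899 -2.14 0.202
vertex 3.283 -2.091 1.241
vertex 2.678 -2.614 0.019
endloop
endfacet
facet normal 0.838 -0.509 -0.197
outer loop
vertex 2.678 -2.614 0.019
vertex 2.561 -3.68 2.278
vertex 1.956 -4.203 1.056
endloop
endfacet
facet normal 0.838 -0.509 -0.197
outer loop
vertex 3.283 -2.091 1.241
vertex 2.561 -3.68 2.278
vertex 2.678 -2.614 0.019
endloop
endfacet
facet normal -0.470 0.228 0.853
outer loop
vertex 1.766 -4.202 -2.216
vertex 1.762 -2.29 -2.73
vertex -0.061 -4.458 -3.155
endloop
endfacet
facet normal 0.002 -0.966 0.260
outer loop
vertex 0.498 -4.73 -4.17
vertex 1.766 -4.202 -2.216
vertex -0.061 -4.458 -3.155
endloop
endfacet
facet normal -0.470 0.228 0.853
outer loop
vertex -0.061 -4.458 -3.155
vertex 1.762 -2.29 -2.73
vertex -0.065 -2.546 -3.669
endloop
endfacet
facet normal -0.883 -0.124 -0.453
outer loop
vertex -0.065 -2.546 -3.669
vertex 0.498 -4.73 -4.17
vertex -0.061 -4.458 -3.155
endloop
endfacet
facet normal 0.883 0.124 0.453
outer loop
vertex 1.766 -4.202 -2.216
vertex 2.321 -2.562 -3.745
vertex 1.762 -2.29 -2.73
endloop
endfacet
facet normal 0.002 -0.966 0.260
outer loop
vertex 2.325 -4.474 -3.231
vertex 1.766 -4.202 -2.216
vertex 0.498 -4.73 -4.17
endloop
endfacet
facet normal 0.883 0.124 0.453
outer loop
vertex 2.325 -4.474 -3.231
vertex 2.321 -2.562 -3.745
vertex 1.766 -4.202 -2.216
endloop
endfacet
facet normal -0.002 0.966 -0.260
outer loop
vertex 1.762 -2.29 -2.73
vertex 2.321 -2.562 -3.745
vertex -0.065 -2.546 -3.669
endloop
endfacet
facet normal -0.883 -0.124 -0.453
outer loop
vertex 0.494 -2.818 -4.684
vertex 0.498 -4.73 -4.17
vertex -0.065 -2.546 -3.669
endloop
endfacet
facet normal -0.002 0.966 -0.260
outer loop
vertex -0.065 -2.546 -3.669
vertex 2.321 -2.562 -3.745
vertex 0.494 -2.818 -4.684
endloop
endfacet
facet normal 0.470 -0.228 -0.853
outer loop
vertex 0.494 -2.818 -4.684
vertex 2.325 -4.474 -3.231
vertex 0.498 -4.73 -4.17
endloop
endfacet
facet normal 0.470 -0.228 -0.853
outer loop
vertex 2.321 -2.562 -3.745
vertex 2.325 -4.474 -3.231
vertex 0.494 -2.818 -4.684
endloop
endfacet
facet normal -0.506 0.184 0.842
outer loop
vertex 1.495 2.309 3.929
vertex 1.176 3.87 3.396
vertex 0.763 2.03 3.55
endloop
endfacet
facet normal 0.190 -0.929 0.317
outer loop
vertex 1.644 1.71 2.084
vertex 1.495 2.309 3.929
vertex 0.763 2.03 3.55
endloop
endfacet
facet normal -0.506 0.184 0.842
outer loop
vertex 0.763 2.03 3.55
vertex 1.176 3.87 3.396
vertex 0.444 3.591 3.017
endloop
endfacet
facet normal -0.841 -0.321 -0.436
outer loop
vertex 0.444 3.591 3.017
vertex 1.644 1.71 2.084
vertex 0.763 2.03 3.55
endloop
endfacet
facet normal 0.841 0.321 0.436
outer loop
vertex 1.495 2.309 3.929
vertex 2.057 3.55 1.93
vertex 1.176 3.87 3.396
endloop
endfacet
facet normal 0.190 -0.929 0.317
outer loop
vertex 2.376 1.989 2.463
vertex 1.495 2.309 3.929
vertex 1.644 1.71 2.084
endloop
endfacet
facet normal 0.841 0.321 0.436
outer loop
vertex 2.376 1.989 2.463
vertex 2.057 3.55 1.93
vertex 1.495 2.309 3.929
endloop
endfacet
facet normal -0.190 0.929 -0.317
outer loop
vertex 1.176 3.87 3.396
vertex 2.057 3.55 1.93
vertex 0.444 3.591 3.017
endloop
endfacet
facet normal -0.841 -0.321 -0.436
outer loop
vertex 1.325 3.271 1.551
vertex 1.644 1.71 2.084
vertex 0.444 3.591 3.017
endloop
endfacet
facet normal -0.190 0.929 -0.317
outer loop
vertex 0.444 3.591 3.017
vertex 2.057 3.55 1.93
vertex 1.325 3.271 1.551
endloop
endfacet
facet normal 0.506 -0.184 -0.842
outer loop
vertex 1.325 3.271 1.551
vertex 2.376 1.989 2.463
vertex 1.644 1.71 2.084
endloop
endfacet
facet normal 0.506 -0.184 -0.842
outer loop
vertex 2.057 3.55 1.93
vertex 2.376 1.989 2.463
vertex 1.325 3.271 1.551
endloop
endfacet

endsolid


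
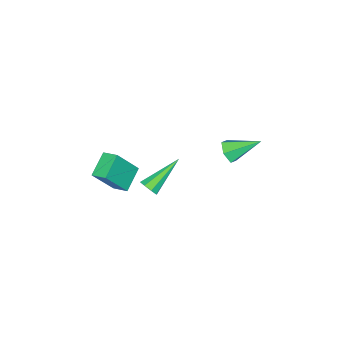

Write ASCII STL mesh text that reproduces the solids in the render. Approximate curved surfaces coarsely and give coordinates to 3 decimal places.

solid 
facet normal 0.827 -0.195 -0.527
outer loop
vertex 1.775 -3.266 -0.375
vertex 1.503 -3.65 -0.66
vertex 1.592 -3.11 -0.72
endloop
endfacet
facet normal 0.156 0.928 0.337
outer loop
vertex 1.775 -3.266 -0.375
vertex 1.592 -3.11 -0.72
vertex -0.283 -3.23 0.48
endloop
endfacet
facet normal 0.827 -0.195 -0.528
outer loop
vertex 1.592 -3.11 -0.72
vertex 1.503 -3.65 -0.66
vertex 1.356 -3.271 -1.03
endloop
endfacet
facet normal -0.246 0.924 -0.292
outer loop
vertex 1.592 -3.11 -0.72
vertex 1.356 -3.271 -1.03
vertex -0.283 -3.23 0.48
endloop
endfacet
facet normal 0.827 -0.194 -0.527
outer loop
vertex 1.356 -3.271 -1.03
vertex 1.503 -3.65 -0.66
vertex 1.207 -3.653 -1.123
endloop
endfacet
facet normal -0.614 0.405 -0.678
outer loop
vertex 1.356 -3.271 -1.03
vertex 1.207 -3.653 -1.123
vertex -0.283 -3.23 0.48
endloop
endfacet
facet normal 0.827 -0.194 -0.527
outer loop
vertex 1.207 -3.653 -1.123
vertex 1.503 -3.65 -0.66
vertex 1.231 -4.034 -0.945
endloop
endfacet
facet normal -0.734 -0.325 -0.596
outer loop
vertex 1.207 -3.653 -1.123
vertex 1.231 -4.034 -0.945
vertex -0.283 -3.23 0.48
endloop
endfacet
facet normal 0.827 -0.194 -0.528
outer loop
vertex 1.231 -4.034 -0.945
vertex 1.503 -3.65 -0.66
vertex 1.415 -4.189 -0.6
endloop
endfacet
facet normal -0.534 -0.840 -0.093
outer loop
vertex 1.231 -4.034 -0.945
vertex 1.415 -4.189 -0.6
vertex -0.283 -3.23 0.48
endloop
endfacet
facet normal 0.827 -0.194 -0.527
outer loop
vertex 1.415 -4.189 -0.6
vertex 1.503 -3.65 -0.66
vertex 1.65 -4.029 -0.29
endloop
endfacet
facet normal -0.133 -0.836 0.533
outer loop
vertex 1.415 -4.189 -0.6
vertex 1.65 -4.029 -0.29
vertex -0.283 -3.23 0.48
endloop
endfacet
facet normal 0.828 -0.193 -0.527
outer loop
vertex 1.65 -4.029 -0.29
vertex 1.503 -3.65 -0.66
vertex 1.799 -3.647 -0.196
endloop
endfacet
facet normal 0.235 -0.318 0.919
outer loop
vertex 1.65 -4.029 -0.29
vertex 1.799 -3.647 -0.196
vertex -0.283 -3.23 0.48
endloop
endfacet
facet normal 0.827 -0.195 -0.527
outer loop
vertex 1.799 -3.647 -0.196
vertex 1.503 -3.65 -0.66
vertex 1.775 -3.266 -0.375
endloop
endfacet
facet normal 0.355 0.416 0.837
outer loop
vertex 1.799 -3.647 -0.196
vertex 1.775 -3.266 -0.375
vertex -0.283 -3.23 0.48
endloop
endfacet
facet normal -0.511 0.282 -0.812
outer loop
vertex 2.663 -3.265 2.125
vertex 3.814 -3.008 1.49
vertex 2.681 -4.073 1.833
endloop
endfacet
facet normal -0.859 -0.191 0.475
outer loop
vertex 3.586 -4.572 3.27
vertex 2.663 -3.265 2.125
vertex 2.681 -4.073 1.833
endloop
endfacet
facet normal -0.511 0.282 -0.812
outer loop
vertex 2.681 -4.073 1.833
vertex 3.814 -3.008 1.49
vertex 3.833 -3.817 1.197
endloop
endfacet
facet normal 0.021 -0.940 -0.340
outer loop
vertex 3.833 -3.817 1.197
vertex 3.586 -4.572 3.27
vertex 2.681 -4.073 1.833
endloop
endfacet
facet normal -0.022 0.940 0.340
outer loop
vertex 2.663 -3.265 2.125
vertex 4.719 -3.507 2.927
vertex 3.814 -3.008 1.49
endloop
endfacet
facet normal -0.859 -0.192 0.474
outer loop
vertex 3.567 -3.763 3.563
vertex 2.663 -3.265 2.125
vertex 3.586 -4.572 3.27
endloop
endfacet
facet normal -0.022 0.940 0.339
outer loop
vertex 3.567 -3.763 3.563
vertex 4.719 -3.507 2.927
vertex 2.663 -3.265 2.125
endloop
endfacet
facet normal 0.859 0.192 -0.474
outer loop
vertex 3.814 -3.008 1.49
vertex 4.719 -3.507 2.927
vertex 3.833 -3.817 1.197
endloop
endfacet
facet normal 0.022 -0.940 -0.340
outer loop
vertex 4.737 -4.315 2.635
vertex 3.586 -4.572 3.27
vertex 3.833 -3.817 1.197
endloop
endfacet
facet normal 0.859 0.191 -0.474
outer loop
vertex 3.833 -3.817 1.197
vertex 4.719 -3.507 2.927
vertex 4.737 -4.315 2.635
endloop
endfacet
facet normal 0.511 -0.282 0.812
outer loop
vertex 4.737 -4.315 2.635
vertex 3.567 -3.763 3.563
vertex 3.586 -4.572 3.27
endloop
endfacet
facet normal 0.511 -0.282 0.812
outer loop
vertex 4.719 -3.507 2.927
vertex 3.567 -3.763 3.563
vertex 4.737 -4.315 2.635
endloop
endfacet
facet normal 0.469 -0.711 -0.524
outer loop
vertex -1.64 -1.623 0.825
vertex -2.223 -1.734 0.454
vertex -1.753 -1.263 0.235
endloop
endfacet
facet normal 0.671 0.683 0.288
outer loop
vertex -1.64 -1.623 0.825
vertex -1.753 -1.263 0.235
vertex -3.057 -0.466 1.386
endloop
endfacet
facet normal 0.469 -0.711 -0.524
outer loop
vertex -1.753 -1.263 0.235
vertex -2.223 -1.734 0.454
vertex -2.336 -1.374 -0.136
endloop
endfacet
facet normal 0.128 0.877 -0.463
outer loop
vertex -1.753 -1.263 0.235
vertex -2.336 -1.374 -0.136
vertex -3.057 -0.466 1.386
endloop
endfacet
facet normal 0.467 -0.712 -0.524
outer loop
vertex -2.336 -1.374 -0.136
vertex -2.223 -1.734 0.454
vertex -2.807 -1.844 0.083
endloop
endfacet
facet normal -0.694 0.424 -0.582
outer loop
vertex -2.336 -1.374 -0.136
vertex -2.807 -1.844 0.083
vertex -3.057 -0.466 1.386
endloop
endfacet
facet normal 0.467 -0.712 -0.525
outer loop
vertex -2.807 -1.844 0.083
vertex -2.223 -1.734 0.454
vertex -2.694 -2.204 0.672
endloop
endfacet
facet normal -0.973 -0.224 0.050
outer loop
vertex -2.807 -1.844 0.083
vertex -2.694 -2.204 0.672
vertex -3.057 -0.466 1.386
endloop
endfacet
facet normal 0.469 -0.712 -0.522
outer loop
vertex -2.694 -2.204 0.672
vertex -2.223 -1.734 0.454
vertex -2.111 -2.093 1.044
endloop
endfacet
facet normal -0.431 -0.418 0.800
outer loop
vertex -2.694 -2.204 0.672
vertex -2.111 -2.093 1.044
vertex -3.057 -0.466 1.386
endloop
endfacet
facet normal 0.468 -0.713 -0.522
outer loop
vertex -2.111 -2.093 1.044
vertex -2.223 -1.734 0.454
vertex -1.64 -1.623 0.825
endloop
endfacet
facet normal 0.392 0.035 0.919
outer loop
vertex -2.111 -2.093 1.044
vertex -1.64 -1.623 0.825
vertex -3.057 -0.466 1.386
endloop
endfacet

endsolid


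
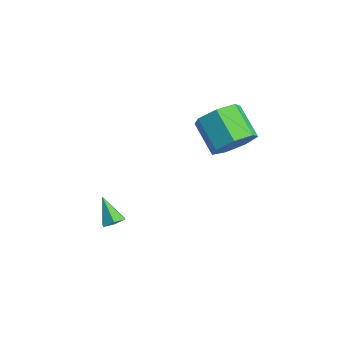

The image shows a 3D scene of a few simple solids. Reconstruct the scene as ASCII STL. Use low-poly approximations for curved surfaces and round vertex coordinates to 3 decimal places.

solid 
facet normal 0.643 0.044 -0.765
outer loop
vertex 3.349 -1.247 -2.777
vertex 2.965 -1.092 -3.091
vertex 3.248 -0.74 -2.833
endloop
endfacet
facet normal 0.480 0.190 0.856
outer loop
vertex 3.349 -1.247 -2.777
vertex 3.248 -0.74 -2.833
vertex 2.155 -1.148 -2.129
endloop
endfacet
facet normal 0.643 0.044 -0.765
outer loop
vertex 3.248 -0.74 -2.833
vertex 2.965 -1.092 -3.091
vertex 2.864 -0.585 -3.147
endloop
endfacet
facet normal -0.027 0.883 0.469
outer loop
vertex 3.248 -0.74 -2.833
vertex 2.864 -0.585 -3.147
vertex 2.155 -1.148 -2.129
endloop
endfacet
facet normal 0.644 0.044 -0.764
outer loop
vertex 2.864 -0.585 -3.147
vertex 2.965 -1.092 -3.091
vertex 2.581 -0.936 -3.406
endloop
endfacet
facet normal -0.723 0.678 -0.129
outer loop
vertex 2.864 -0.585 -3.147
vertex 2.581 -0.936 -3.406
vertex 2.155 -1.148 -2.129
endloop
endfacet
facet normal 0.645 0.045 -0.763
outer loop
vertex 2.581 -0.936 -3.406
vertex 2.965 -1.092 -3.091
vertex 2.683 -1.443 -3.35
endloop
endfacet
facet normal -0.913 -0.221 -0.341
outer loop
vertex 2.581 -0.936 -3.406
vertex 2.683 -1.443 -3.35
vertex 2.155 -1.148 -2.129
endloop
endfacet
facet normal 0.644 0.047 -0.764
outer loop
vertex 2.683 -1.443 -3.35
vertex 2.965 -1.092 -3.091
vertex 3.067 -1.599 -3.036
endloop
endfacet
facet normal -0.407 -0.912 0.044
outer loop
vertex 2.683 -1.443 -3.35
vertex 3.067 -1.599 -3.036
vertex 2.155 -1.148 -2.129
endloop
endfacet
facet normal 0.644 0.047 -0.764
outer loop
vertex 3.067 -1.599 -3.036
vertex 2.965 -1.092 -3.091
vertex 3.349 -1.247 -2.777
endloop
endfacet
facet normal 0.291 -0.707 0.644
outer loop
vertex 3.067 -1.599 -3.036
vertex 3.349 -1.247 -2.777
vertex 2.155 -1.148 -2.129
endloop
endfacet
facet normal 0.859 -0.011 -0.512
outer loop
vertex 4.183 4.4 0.816
vertex 3.737 3.871 0.08
vertex 3.81 4.873 0.18
endloop
endfacet
facet normal 0.285 0.842 0.459
outer loop
vertex 4.183 4.4 0.816
vertex 3.81 4.873 0.18
vertex 2.809 4.418 1.636
endloop
endfacet
facet normal 0.285 0.841 0.459
outer loop
vertex 2.809 4.418 1.636
vertex 3.81 4.873 0.18
vertex 2.436 4.892 0.999
endloop
endfacet
facet normal -0.859 0.012 0.512
outer loop
vertex 2.809 4.418 1.636
vertex 2.436 4.892 0.999
vertex 2.363 3.889 0.9
endloop
endfacet
facet normal 0.859 -0.011 -0.512
outer loop
vertex 3.81 4.873 0.18
vertex 3.737 3.871 0.08
vertex 3.382 4.592 -0.531
endloop
endfacet
facet normal -0.155 0.947 -0.281
outer loop
vertex 3.81 4.873 0.18
vertex 3.382 4.592 -0.531
vertex 2.436 4.892 0.999
endloop
endfacet
facet normal -0.156 0.947 -0.282
outer loop
vertex 2.436 4.892 0.999
vertex 3.382 4.592 -0.531
vertex 2.008 4.61 0.288
endloop
endfacet
facet normal -0.859 0.012 0.512
outer loop
vertex 2.436 4.892 0.999
vertex 2.008 4.61 0.288
vertex 2.363 3.889 0.9
endloop
endfacet
facet normal 0.859 -0.012 -0.513
outer loop
vertex 3.382 4.592 -0.531
vertex 3.737 3.871 0.08
vertex 3.221 3.767 -0.782
endloop
endfacet
facet normal -0.478 0.340 -0.810
outer loop
vertex 3.382 4.592 -0.531
vertex 3.221 3.767 -0.782
vertex 2.008 4.61 0.288
endloop
endfacet
facet normal -0.479 0.339 -0.810
outer loop
vertex 2.008 4.61 0.288
vertex 3.221 3.767 -0.782
vertex 1.847 3.786 0.038
endloop
endfacet
facet normal -0.859 0.012 0.512
outer loop
vertex 2.008 4.61 0.288
vertex 1.847 3.786 0.038
vertex 2.363 3.889 0.9
endloop
endfacet
facet normal 0.859 -0.012 -0.513
outer loop
vertex 3.221 3.767 -0.782
vertex 3.737 3.871 0.08
vertex 3.449 3.021 -0.383
endloop
endfacet
facet normal -0.442 -0.524 -0.728
outer loop
vertex 3.221 3.767 -0.782
vertex 3.449 3.021 -0.383
vertex 1.847 3.786 0.038
endloop
endfacet
facet normal -0.442 -0.524 -0.729
outer loop
vertex 1.847 3.786 0.038
vertex 3.449 3.021 -0.383
vertex 2.075 3.04 0.436
endloop
endfacet
facet normal -0.859 0.011 0.513
outer loop
vertex 1.847 3.786 0.038
vertex 2.075 3.04 0.436
vertex 2.363 3.889 0.9
endloop
endfacet
facet normal 0.859 -0.012 -0.512
outer loop
vertex 3.449 3.021 -0.383
vertex 3.737 3.871 0.08
vertex 3.893 2.914 0.364
endloop
endfacet
facet normal -0.073 -0.992 -0.099
outer loop
vertex 3.449 3.021 -0.383
vertex 3.893 2.914 0.364
vertex 2.075 3.04 0.436
endloop
endfacet
facet normal -0.073 -0.992 -0.099
outer loop
vertex 2.075 3.04 0.436
vertex 3.893 2.914 0.364
vertex 2.52 2.933 1.184
endloop
endfacet
facet normal -0.859 0.011 0.512
outer loop
vertex 2.075 3.04 0.436
vertex 2.52 2.933 1.184
vertex 2.363 3.889 0.9
endloop
endfacet
facet normal 0.859 -0.012 -0.512
outer loop
vertex 3.893 2.914 0.364
vertex 3.737 3.871 0.08
vertex 4.22 3.528 0.898
endloop
endfacet
facet normal 0.352 -0.714 0.605
outer loop
vertex 3.893 2.914 0.364
vertex 4.22 3.528 0.898
vertex 2.52 2.933 1.184
endloop
endfacet
facet normal 0.352 -0.714 0.606
outer loop
vertex 2.52 2.933 1.184
vertex 4.22 3.528 0.898
vertex 2.846 3.547 1.718
endloop
endfacet
facet normal -0.859 0.011 0.512
outer loop
vertex 2.52 2.933 1.184
vertex 2.846 3.547 1.718
vertex 2.363 3.889 0.9
endloop
endfacet
facet normal 0.859 -0.012 -0.512
outer loop
vertex 4.22 3.528 0.898
vertex 3.737 3.871 0.08
vertex 4.183 4.4 0.816
endloop
endfacet
facet normal 0.511 0.102 0.854
outer loop
vertex 4.22 3.528 0.898
vertex 4.183 4.4 0.816
vertex 2.846 3.547 1.718
endloop
endfacet
facet normal 0.511 0.102 0.854
outer loop
vertex 2.846 3.547 1.718
vertex 4.183 4.4 0.816
vertex 2.809 4.418 1.636
endloop
endfacet
facet normal -0.859 0.012 0.512
outer loop
vertex 2.846 3.547 1.718
vertex 2.809 4.418 1.636
vertex 2.363 3.889 0.9
endloop
endfacet

endsolid


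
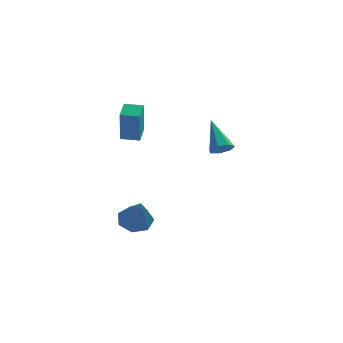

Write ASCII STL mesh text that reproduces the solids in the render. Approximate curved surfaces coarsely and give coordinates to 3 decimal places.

solid 
facet normal 0.285 -0.660 -0.695
outer loop
vertex 0.9 -2.705 0.59
vertex 0.287 -2.814 0.442
vertex 0.687 -2.38 0.194
endloop
endfacet
facet normal 0.762 0.638 0.114
outer loop
vertex 0.9 -2.705 0.59
vertex 0.687 -2.38 0.194
vertex -0.267 -1.526 1.798
endloop
endfacet
facet normal 0.284 -0.659 -0.696
outer loop
vertex 0.687 -2.38 0.194
vertex 0.287 -2.814 0.442
vertex 0.172 -2.381 -0.015
endloop
endfacet
facet normal 0.157 0.907 -0.390
outer loop
vertex 0.687 -2.38 0.194
vertex 0.172 -2.381 -0.015
vertex -0.267 -1.526 1.798
endloop
endfacet
facet normal 0.284 -0.659 -0.696
outer loop
vertex 0.172 -2.381 -0.015
vertex 0.287 -2.814 0.442
vertex -0.256 -2.708 0.12
endloop
endfacet
facet normal -0.627 0.635 -0.451
outer loop
vertex 0.172 -2.381 -0.015
vertex -0.256 -2.708 0.12
vertex -0.267 -1.526 1.798
endloop
endfacet
facet normal 0.284 -0.660 -0.696
outer loop
vertex -0.256 -2.708 0.12
vertex 0.287 -2.814 0.442
vertex -0.275 -3.115 0.498
endloop
endfacet
facet normal -0.999 0.025 -0.024
outer loop
vertex -0.256 -2.708 0.12
vertex -0.275 -3.115 0.498
vertex -0.267 -1.526 1.798
endloop
endfacet
facet normal 0.285 -0.661 -0.694
outer loop
vertex -0.275 -3.115 0.498
vertex 0.287 -2.814 0.442
vertex 0.129 -3.294 0.834
endloop
endfacet
facet normal -0.679 -0.463 0.570
outer loop
vertex -0.275 -3.115 0.498
vertex 0.129 -3.294 0.834
vertex -0.267 -1.526 1.798
endloop
endfacet
facet normal 0.284 -0.661 -0.695
outer loop
vertex 0.129 -3.294 0.834
vertex 0.287 -2.814 0.442
vertex 0.652 -3.112 0.875
endloop
endfacet
facet normal 0.091 -0.461 0.883
outer loop
vertex 0.129 -3.294 0.834
vertex 0.652 -3.112 0.875
vertex -0.267 -1.526 1.798
endloop
endfacet
facet normal 0.285 -0.660 -0.695
outer loop
vertex 0.652 -3.112 0.875
vertex 0.287 -2.814 0.442
vertex 0.9 -2.705 0.59
endloop
endfacet
facet normal 0.733 0.029 0.680
outer loop
vertex 0.652 -3.112 0.875
vertex 0.9 -2.705 0.59
vertex -0.267 -1.526 1.798
endloop
endfacet
facet normal -0.175 0.566 -0.806
outer loop
vertex -3.284 -2.454 -3.824
vertex -3.769 -3.12 -4.186
vertex -4.046 -2.449 -3.655
endloop
endfacet
facet normal 0.183 0.559 0.809
outer loop
vertex -3.284 -2.454 -3.824
vertex -4.046 -2.449 -3.655
vertex -3.411 -4.28 -2.534
endloop
endfacet
facet normal -0.175 0.566 -0.806
outer loop
vertex -4.046 -2.449 -3.655
vertex -3.769 -3.12 -4.186
vertex -4.6 -2.949 -3.886
endloop
endfacet
facet normal -0.571 0.275 0.773
outer loop
vertex -4.046 -2.449 -3.655
vertex -4.6 -2.949 -3.886
vertex -3.411 -4.28 -2.534
endloop
endfacet
facet normal -0.175 0.566 -0.806
outer loop
vertex -4.6 -2.949 -3.886
vertex -3.769 -3.12 -4.186
vertex -4.528 -3.578 -4.343
endloop
endfacet
facet normal -0.847 -0.372 0.379
outer loop
vertex -4.6 -2.949 -3.886
vertex -4.528 -3.578 -4.343
vertex -3.411 -4.28 -2.534
endloop
endfacet
facet normal -0.174 0.565 -0.806
outer loop
vertex -4.528 -3.578 -4.343
vertex -3.769 -3.12 -4.186
vertex -3.884 -3.863 -4.682
endloop
endfacet
facet normal -0.437 -0.896 -0.078
outer loop
vertex -4.528 -3.578 -4.343
vertex -3.884 -3.863 -4.682
vertex -3.411 -4.28 -2.534
endloop
endfacet
facet normal -0.175 0.565 -0.806
outer loop
vertex -3.884 -3.863 -4.682
vertex -3.769 -3.12 -4.186
vertex -3.154 -3.588 -4.648
endloop
endfacet
facet normal 0.351 -0.902 -0.252
outer loop
vertex -3.884 -3.863 -4.682
vertex -3.154 -3.588 -4.648
vertex -3.411 -4.28 -2.534
endloop
endfacet
facet normal -0.174 0.566 -0.806
outer loop
vertex -3.154 -3.588 -4.648
vertex -3.769 -3.12 -4.186
vertex -2.887 -2.962 -4.266
endloop
endfacet
facet normal 0.923 -0.385 -0.014
outer loop
vertex -3.154 -3.588 -4.648
vertex -2.887 -2.962 -4.266
vertex -3.411 -4.28 -2.534
endloop
endfacet
facet normal -0.174 0.565 -0.806
outer loop
vertex -2.887 -2.962 -4.266
vertex -3.769 -3.12 -4.186
vertex -3.284 -2.454 -3.824
endloop
endfacet
facet normal 0.849 0.265 0.458
outer loop
vertex -2.887 -2.962 -4.266
vertex -3.284 -2.454 -3.824
vertex -3.411 -4.28 -2.534
endloop
endfacet
facet normal -0.994 0.099 0.049
outer loop
vertex -4.417 -3.623 2.919
vertex -4.299 -2.579 3.209
vertex -4.455 -3.128 1.157
endloop
endfacet
facet normal -0.108 -0.958 -0.267
outer loop
vertex -3.521 -3.221 1.111
vertex -4.417 -3.623 2.919
vertex -4.455 -3.128 1.157
endloop
endfacet
facet normal -0.994 0.099 0.049
outer loop
vertex -4.455 -3.128 1.157
vertex -4.299 -2.579 3.209
vertex -4.337 -2.084 1.447
endloop
endfacet
facet normal -0.021 0.270 -0.963
outer loop
vertex -4.337 -2.084 1.447
vertex -3.521 -3.221 1.111
vertex -4.455 -3.128 1.157
endloop
endfacet
facet normal 0.021 -0.270 0.963
outer loop
vertex -4.417 -3.623 2.919
vertex -3.365 -2.672 3.163
vertex -4.299 -2.579 3.209
endloop
endfacet
facet normal -0.108 -0.958 -0.267
outer loop
vertex -3.483 -3.716 2.873
vertex -4.417 -3.623 2.919
vertex -3.521 -3.221 1.111
endloop
endfacet
facet normal 0.021 -0.270 0.963
outer loop
vertex -3.483 -3.716 2.873
vertex -3.365 -2.672 3.163
vertex -4.417 -3.623 2.919
endloop
endfacet
facet normal 0.108 0.958 0.267
outer loop
vertex -4.299 -2.579 3.209
vertex -3.365 -2.672 3.163
vertex -4.337 -2.084 1.447
endloop
endfacet
facet normal -0.021 0.270 -0.963
outer loop
vertex -3.403 -2.177 1.401
vertex -3.521 -3.221 1.111
vertex -4.337 -2.084 1.447
endloop
endfacet
facet normal 0.108 0.958 0.267
outer loop
vertex -4.337 -2.084 1.447
vertex -3.365 -2.672 3.163
vertex -3.403 -2.177 1.401
endloop
endfacet
facet normal 0.994 -0.099 -0.049
outer loop
vertex -3.403 -2.177 1.401
vertex -3.483 -3.716 2.873
vertex -3.521 -3.221 1.111
endloop
endfacet
facet normal 0.994 -0.099 -0.049
outer loop
vertex -3.365 -2.672 3.163
vertex -3.483 -3.716 2.873
vertex -3.403 -2.177 1.401
endloop
endfacet

endsolid


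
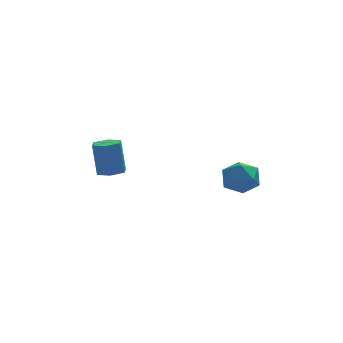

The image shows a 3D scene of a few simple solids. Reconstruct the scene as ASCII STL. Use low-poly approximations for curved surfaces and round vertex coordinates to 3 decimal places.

solid 
facet normal -0.652 -0.276 0.706
outer loop
vertex 2.165 -2.457 1.683
vertex 2.341 -3.326 1.506
vertex 2.827 -2.884 2.128
endloop
endfacet
facet normal -0.355 0.352 0.866
outer loop
vertex 2.165 -2.457 1.683
vertex 2.827 -2.884 2.128
vertex 2.952 -2.037 1.835
endloop
endfacet
facet normal -0.493 0.804 0.331
outer loop
vertex 2.165 -2.457 1.683
vertex 2.952 -2.037 1.835
vertex 2.543 -1.957 1.032
endloop
endfacet
facet normal -0.876 0.455 -0.159
outer loop
vertex 2.165 -2.457 1.683
vertex 2.543 -1.957 1.032
vertex 2.166 -2.753 0.829
endloop
endfacet
facet normal -0.975 -0.212 0.072
outer loop
vertex 2.165 -2.457 1.683
vertex 2.166 -2.753 0.829
vertex 2.341 -3.326 1.506
endloop
endfacet
facet normal 0.353 0.259 0.899
outer loop
vertex 2.952 -2.037 1.835
vertex 2.827 -2.884 2.128
vertex 3.614 -2.647 1.751
endloop
endfacet
facet normal -0.129 -0.758 0.639
outer loop
vertex 2.827 -2.884 2.128
vertex 2.341 -3.326 1.506
vertex 3.237 -3.443 1.548
endloop
endfacet
facet normal -0.651 -0.654 -0.385
outer loop
vertex 2.341 -3.326 1.506
vertex 2.166 -2.753 0.829
vertex 2.828 -3.363 0.745
endloop
endfacet
facet normal -0.492 0.427 -0.759
outer loop
vertex 2.166 -2.753 0.829
vertex 2.543 -1.957 1.032
vertex 2.953 -2.516 0.452
endloop
endfacet
facet normal 0.128 0.991 0.034
outer loop
vertex 2.543 -1.957 1.032
vertex 2.952 -2.037 1.835
vertex 3.439 -2.074 1.074
endloop
endfacet
facet normal 0.876 -0.455 0.159
outer loop
vertex 3.615 -2.943 0.897
vertex 3.614 -2.647 1.751
vertex 3.237 -3.443 1.548
endloop
endfacet
facet normal 0.493 -0.804 -0.331
outer loop
vertex 3.615 -2.943 0.897
vertex 3.237 -3.443 1.548
vertex 2.828 -3.363 0.745
endloop
endfacet
facet normal 0.355 -0.352 -0.866
outer loop
vertex 3.615 -2.943 0.897
vertex 2.828 -3.363 0.745
vertex 2.953 -2.516 0.452
endloop
endfacet
facet normal 0.652 0.276 -0.706
outer loop
vertex 3.615 -2.943 0.897
vertex 2.953 -2.516 0.452
vertex 3.439 -2.074 1.074
endloop
endfacet
facet normal 0.975 0.212 -0.072
outer loop
vertex 3.615 -2.943 0.897
vertex 3.439 -2.074 1.074
vertex 3.614 -2.647 1.751
endloop
endfacet
facet normal 0.492 -0.427 0.759
outer loop
vertex 3.237 -3.443 1.548
vertex 3.614 -2.647 1.751
vertex 2.827 -2.884 2.128
endloop
endfacet
facet normal -0.128 -0.991 -0.034
outer loop
vertex 2.828 -3.363 0.745
vertex 3.237 -3.443 1.548
vertex 2.341 -3.326 1.506
endloop
endfacet
facet normal -0.353 -0.259 -0.899
outer loop
vertex 2.953 -2.516 0.452
vertex 2.828 -3.363 0.745
vertex 2.166 -2.753 0.829
endloop
endfacet
facet normal 0.129 0.758 -0.639
outer loop
vertex 3.439 -2.074 1.074
vertex 2.953 -2.516 0.452
vertex 2.543 -1.957 1.032
endloop
endfacet
facet normal 0.651 0.654 0.385
outer loop
vertex 3.614 -2.647 1.751
vertex 3.439 -2.074 1.074
vertex 2.952 -2.037 1.835
endloop
endfacet
facet normal 0.082 -0.236 -0.968
outer loop
vertex -1.827 -2.471 2.159
vertex -2.438 -2.662 2.154
vertex -2.292 -2.054 2.018
endloop
endfacet
facet normal 0.683 0.721 -0.119
outer loop
vertex -1.827 -2.471 2.159
vertex -2.292 -2.054 2.018
vertex -1.951 -2.107 3.65
endloop
endfacet
facet normal 0.683 0.721 -0.119
outer loop
vertex -1.951 -2.107 3.65
vertex -2.292 -2.054 2.018
vertex -2.416 -1.69 3.51
endloop
endfacet
facet normal -0.080 0.236 0.968
outer loop
vertex -1.951 -2.107 3.65
vertex -2.416 -1.69 3.51
vertex -2.562 -2.298 3.646
endloop
endfacet
facet normal 0.080 -0.236 -0.968
outer loop
vertex -2.292 -2.054 2.018
vertex -2.438 -2.662 2.154
vertex -2.902 -2.245 2.014
endloop
endfacet
facet normal -0.288 0.925 -0.249
outer loop
vertex -2.292 -2.054 2.018
vertex -2.902 -2.245 2.014
vertex -2.416 -1.69 3.51
endloop
endfacet
facet normal -0.287 0.925 -0.250
outer loop
vertex -2.416 -1.69 3.51
vertex -2.902 -2.245 2.014
vertex -3.027 -1.881 3.505
endloop
endfacet
facet normal -0.082 0.236 0.968
outer loop
vertex -2.416 -1.69 3.51
vertex -3.027 -1.881 3.505
vertex -2.562 -2.298 3.646
endloop
endfacet
facet normal 0.080 -0.236 -0.968
outer loop
vertex -2.902 -2.245 2.014
vertex -2.438 -2.662 2.154
vertex -3.049 -2.853 2.15
endloop
endfacet
facet normal -0.970 0.205 -0.131
outer loop
vertex -2.902 -2.245 2.014
vertex -3.049 -2.853 2.15
vertex -3.027 -1.881 3.505
endloop
endfacet
facet normal -0.970 0.204 -0.130
outer loop
vertex -3.027 -1.881 3.505
vertex -3.049 -2.853 2.15
vertex -3.173 -2.489 3.641
endloop
endfacet
facet normal -0.082 0.236 0.968
outer loop
vertex -3.027 -1.881 3.505
vertex -3.173 -2.489 3.641
vertex -2.562 -2.298 3.646
endloop
endfacet
facet normal 0.080 -0.236 -0.968
outer loop
vertex -3.049 -2.853 2.15
vertex -2.438 -2.662 2.154
vertex -2.584 -3.27 2.29
endloop
endfacet
facet normal -0.683 -0.721 0.119
outer loop
vertex -3.049 -2.853 2.15
vertex -2.584 -3.27 2.29
vertex -3.173 -2.489 3.641
endloop
endfacet
facet normal -0.683 -0.721 0.119
outer loop
vertex -3.173 -2.489 3.641
vertex -2.584 -3.27 2.29
vertex -2.708 -2.906 3.782
endloop
endfacet
facet normal -0.082 0.236 0.968
outer loop
vertex -3.173 -2.489 3.641
vertex -2.708 -2.906 3.782
vertex -2.562 -2.298 3.646
endloop
endfacet
facet normal 0.082 -0.236 -0.968
outer loop
vertex -2.584 -3.27 2.29
vertex -2.438 -2.662 2.154
vertex -1.973 -3.079 2.295
endloop
endfacet
facet normal 0.287 -0.925 0.249
outer loop
vertex -2.584 -3.27 2.29
vertex -1.973 -3.079 2.295
vertex -2.708 -2.906 3.782
endloop
endfacet
facet normal 0.288 -0.925 0.250
outer loop
vertex -2.708 -2.906 3.782
vertex -1.973 -3.079 2.295
vertex -2.098 -2.715 3.786
endloop
endfacet
facet normal -0.080 0.236 0.968
outer loop
vertex -2.708 -2.906 3.782
vertex -2.098 -2.715 3.786
vertex -2.562 -2.298 3.646
endloop
endfacet
facet normal 0.082 -0.236 -0.968
outer loop
vertex -1.973 -3.079 2.295
vertex -2.438 -2.662 2.154
vertex -1.827 -2.471 2.159
endloop
endfacet
facet normal 0.970 -0.204 0.131
outer loop
vertex -1.973 -3.079 2.295
vertex -1.827 -2.471 2.159
vertex -2.098 -2.715 3.786
endloop
endfacet
facet normal 0.970 -0.205 0.131
outer loop
vertex -2.098 -2.715 3.786
vertex -1.827 -2.471 2.159
vertex -1.951 -2.107 3.65
endloop
endfacet
facet normal -0.080 0.236 0.968
outer loop
vertex -2.098 -2.715 3.786
vertex -1.951 -2.107 3.65
vertex -2.562 -2.298 3.646
endloop
endfacet

endsolid


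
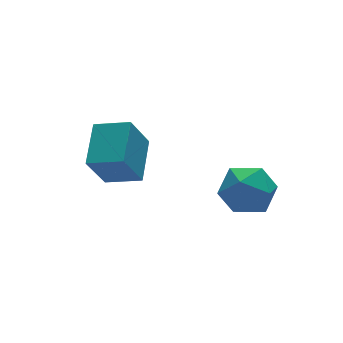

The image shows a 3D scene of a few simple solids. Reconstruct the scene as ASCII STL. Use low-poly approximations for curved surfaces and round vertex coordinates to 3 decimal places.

solid 
facet normal -0.882 -0.330 0.338
outer loop
vertex 1.276 -1.647 1.295
vertex 1.605 -2.708 1.118
vertex 1.801 -2.216 2.11
endloop
endfacet
facet normal -0.702 0.286 0.652
outer loop
vertex 1.276 -1.647 1.295
vertex 1.801 -2.216 2.11
vertex 2.062 -1.139 1.919
endloop
endfacet
facet normal -0.614 0.776 0.142
outer loop
vertex 1.276 -1.647 1.295
vertex 2.062 -1.139 1.919
vertex 2.026 -0.964 0.808
endloop
endfacet
facet normal -0.739 0.464 -0.487
outer loop
vertex 1.276 -1.647 1.295
vertex 2.026 -0.964 0.808
vertex 1.743 -1.934 0.313
endloop
endfacet
facet normal -0.904 -0.219 -0.366
outer loop
vertex 1.276 -1.647 1.295
vertex 1.743 -1.934 0.313
vertex 1.605 -2.708 1.118
endloop
endfacet
facet normal -0.074 0.192 0.979
outer loop
vertex 2.062 -1.139 1.919
vertex 1.801 -2.216 2.11
vertex 2.877 -1.886 2.127
endloop
endfacet
facet normal -0.365 -0.803 0.471
outer loop
vertex 1.801 -2.216 2.11
vertex 1.605 -2.708 1.118
vertex 2.594 -2.856 1.632
endloop
endfacet
facet normal -0.402 -0.625 -0.670
outer loop
vertex 1.605 -2.708 1.118
vertex 1.743 -1.934 0.313
vertex 2.558 -2.681 0.521
endloop
endfacet
facet normal -0.134 0.481 -0.866
outer loop
vertex 1.743 -1.934 0.313
vertex 2.026 -0.964 0.808
vertex 2.819 -1.604 0.33
endloop
endfacet
facet normal 0.068 0.986 0.153
outer loop
vertex 2.026 -0.964 0.808
vertex 2.062 -1.139 1.919
vertex 3.015 -1.112 1.322
endloop
endfacet
facet normal 0.739 -0.464 0.487
outer loop
vertex 3.344 -2.173 1.145
vertex 2.877 -1.886 2.127
vertex 2.594 -2.856 1.632
endloop
endfacet
facet normal 0.614 -0.776 -0.142
outer loop
vertex 3.344 -2.173 1.145
vertex 2.594 -2.856 1.632
vertex 2.558 -2.681 0.521
endloop
endfacet
facet normal 0.702 -0.286 -0.652
outer loop
vertex 3.344 -2.173 1.145
vertex 2.558 -2.681 0.521
vertex 2.819 -1.604 0.33
endloop
endfacet
facet normal 0.882 0.330 -0.338
outer loop
vertex 3.344 -2.173 1.145
vertex 2.819 -1.604 0.33
vertex 3.015 -1.112 1.322
endloop
endfacet
facet normal 0.904 0.219 0.366
outer loop
vertex 3.344 -2.173 1.145
vertex 3.015 -1.112 1.322
vertex 2.877 -1.886 2.127
endloop
endfacet
facet normal 0.134 -0.481 0.866
outer loop
vertex 2.594 -2.856 1.632
vertex 2.877 -1.886 2.127
vertex 1.801 -2.216 2.11
endloop
endfacet
facet normal -0.068 -0.986 -0.153
outer loop
vertex 2.558 -2.681 0.521
vertex 2.594 -2.856 1.632
vertex 1.605 -2.708 1.118
endloop
endfacet
facet normal 0.074 -0.192 -0.979
outer loop
vertex 2.819 -1.604 0.33
vertex 2.558 -2.681 0.521
vertex 1.743 -1.934 0.313
endloop
endfacet
facet normal 0.365 0.803 -0.471
outer loop
vertex 3.015 -1.112 1.322
vertex 2.819 -1.604 0.33
vertex 2.026 -0.964 0.808
endloop
endfacet
facet normal 0.402 0.625 0.670
outer loop
vertex 2.877 -1.886 2.127
vertex 3.015 -1.112 1.322
vertex 2.062 -1.139 1.919
endloop
endfacet
facet normal -0.556 -0.734 -0.390
outer loop
vertex -1.379 0.002 2.908
vertex -2.327 0.926 2.518
vertex -0.573 0.192 1.401
endloop
endfacet
facet normal 0.687 -0.670 0.283
outer loop
vertex 0.427 1.514 2.102
vertex -1.379 0.002 2.908
vertex -0.573 0.192 1.401
endloop
endfacet
facet normal -0.556 -0.734 -0.390
outer loop
vertex -0.573 0.192 1.401
vertex -2.327 0.926 2.518
vertex -1.521 1.116 1.011
endloop
endfacet
facet normal 0.468 0.111 -0.877
outer loop
vertex -1.521 1.116 1.011
vertex 0.427 1.514 2.102
vertex -0.573 0.192 1.401
endloop
endfacet
facet normal -0.468 -0.111 0.877
outer loop
vertex -1.379 0.002 2.908
vertex -1.327 2.248 3.219
vertex -2.327 0.926 2.518
endloop
endfacet
facet normal 0.687 -0.670 0.283
outer loop
vertex -0.379 1.324 3.609
vertex -1.379 0.002 2.908
vertex 0.427 1.514 2.102
endloop
endfacet
facet normal -0.468 -0.111 0.877
outer loop
vertex -0.379 1.324 3.609
vertex -1.327 2.248 3.219
vertex -1.379 0.002 2.908
endloop
endfacet
facet normal -0.687 0.670 -0.283
outer loop
vertex -2.327 0.926 2.518
vertex -1.327 2.248 3.219
vertex -1.521 1.116 1.011
endloop
endfacet
facet normal 0.468 0.111 -0.877
outer loop
vertex -0.521 2.438 1.712
vertex 0.427 1.514 2.102
vertex -1.521 1.116 1.011
endloop
endfacet
facet normal -0.687 0.670 -0.283
outer loop
vertex -1.521 1.116 1.011
vertex -1.327 2.248 3.219
vertex -0.521 2.438 1.712
endloop
endfacet
facet normal 0.556 0.734 0.390
outer loop
vertex -0.521 2.438 1.712
vertex -0.379 1.324 3.609
vertex 0.427 1.514 2.102
endloop
endfacet
facet normal 0.556 0.734 0.390
outer loop
vertex -1.327 2.248 3.219
vertex -0.379 1.324 3.609
vertex -0.521 2.438 1.712
endloop
endfacet

endsolid


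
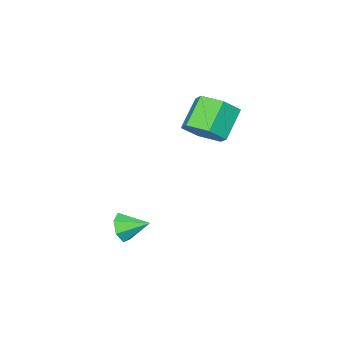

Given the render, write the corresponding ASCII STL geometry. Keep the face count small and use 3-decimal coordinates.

solid 
facet normal 0.714 0.169 -0.679
outer loop
vertex -2.647 1.046 1.555
vertex -3.044 0.417 0.981
vertex -3.3 1.32 0.936
endloop
endfacet
facet normal 0.087 0.942 0.325
outer loop
vertex -2.647 1.046 1.555
vertex -3.3 1.32 0.936
vertex -3.719 0.793 2.573
endloop
endfacet
facet normal 0.087 0.942 0.325
outer loop
vertex -3.719 0.793 2.573
vertex -3.3 1.32 0.936
vertex -4.371 1.067 1.955
endloop
endfacet
facet normal -0.714 -0.168 0.679
outer loop
vertex -3.719 0.793 2.573
vertex -4.371 1.067 1.955
vertex -4.116 0.163 1.999
endloop
endfacet
facet normal 0.714 0.169 -0.679
outer loop
vertex -3.3 1.32 0.936
vertex -3.044 0.417 0.981
vertex -3.697 0.691 0.362
endloop
endfacet
facet normal -0.558 0.723 -0.407
outer loop
vertex -3.3 1.32 0.936
vertex -3.697 0.691 0.362
vertex -4.371 1.067 1.955
endloop
endfacet
facet normal -0.559 0.723 -0.407
outer loop
vertex -4.371 1.067 1.955
vertex -3.697 0.691 0.362
vertex -4.768 0.437 1.381
endloop
endfacet
facet normal -0.714 -0.168 0.679
outer loop
vertex -4.371 1.067 1.955
vertex -4.768 0.437 1.381
vertex -4.116 0.163 1.999
endloop
endfacet
facet normal 0.714 0.169 -0.679
outer loop
vertex -3.697 0.691 0.362
vertex -3.044 0.417 0.981
vertex -3.441 -0.213 0.407
endloop
endfacet
facet normal -0.645 -0.219 -0.732
outer loop
vertex -3.697 0.691 0.362
vertex -3.441 -0.213 0.407
vertex -4.768 0.437 1.381
endloop
endfacet
facet normal -0.645 -0.218 -0.733
outer loop
vertex -4.768 0.437 1.381
vertex -3.441 -0.213 0.407
vertex -4.513 -0.466 1.425
endloop
endfacet
facet normal -0.714 -0.169 0.679
outer loop
vertex -4.768 0.437 1.381
vertex -4.513 -0.466 1.425
vertex -4.116 0.163 1.999
endloop
endfacet
facet normal 0.714 0.168 -0.679
outer loop
vertex -3.441 -0.213 0.407
vertex -3.044 0.417 0.981
vertex -2.789 -0.487 1.025
endloop
endfacet
facet normal -0.087 -0.941 -0.326
outer loop
vertex -3.441 -0.213 0.407
vertex -2.789 -0.487 1.025
vertex -4.513 -0.466 1.425
endloop
endfacet
facet normal -0.087 -0.942 -0.325
outer loop
vertex -4.513 -0.466 1.425
vertex -2.789 -0.487 1.025
vertex -3.86 -0.74 2.044
endloop
endfacet
facet normal -0.714 -0.169 0.679
outer loop
vertex -4.513 -0.466 1.425
vertex -3.86 -0.74 2.044
vertex -4.116 0.163 1.999
endloop
endfacet
facet normal 0.714 0.168 -0.679
outer loop
vertex -2.789 -0.487 1.025
vertex -3.044 0.417 0.981
vertex -2.392 0.143 1.599
endloop
endfacet
facet normal 0.558 -0.723 0.407
outer loop
vertex -2.789 -0.487 1.025
vertex -2.392 0.143 1.599
vertex -3.86 -0.74 2.044
endloop
endfacet
facet normal 0.558 -0.723 0.406
outer loop
vertex -3.86 -0.74 2.044
vertex -2.392 0.143 1.599
vertex -3.463 -0.111 2.618
endloop
endfacet
facet normal -0.714 -0.169 0.679
outer loop
vertex -3.86 -0.74 2.044
vertex -3.463 -0.111 2.618
vertex -4.116 0.163 1.999
endloop
endfacet
facet normal 0.714 0.169 -0.679
outer loop
vertex -2.392 0.143 1.599
vertex -3.044 0.417 0.981
vertex -2.647 1.046 1.555
endloop
endfacet
facet normal 0.645 0.218 0.732
outer loop
vertex -2.392 0.143 1.599
vertex -2.647 1.046 1.555
vertex -3.463 -0.111 2.618
endloop
endfacet
facet normal 0.644 0.219 0.733
outer loop
vertex -3.463 -0.111 2.618
vertex -2.647 1.046 1.555
vertex -3.719 0.793 2.573
endloop
endfacet
facet normal -0.714 -0.169 0.679
outer loop
vertex -3.463 -0.111 2.618
vertex -3.719 0.793 2.573
vertex -4.116 0.163 1.999
endloop
endfacet
facet normal 0.426 -0.818 -0.386
outer loop
vertex 1.184 -0.114 -1.963
vertex 0.779 -0.068 -2.507
vertex 1.393 0.207 -2.412
endloop
endfacet
facet normal 0.526 0.557 0.643
outer loop
vertex 1.184 -0.114 -1.963
vertex 1.393 0.207 -2.412
vertex 0.301 0.848 -2.073
endloop
endfacet
facet normal 0.426 -0.817 -0.389
outer loop
vertex 1.393 0.207 -2.412
vertex 0.779 -0.068 -2.507
vertex 1.139 0.322 -2.932
endloop
endfacet
facet normal 0.494 0.868 -0.049
outer loop
vertex 1.393 0.207 -2.412
vertex 1.139 0.322 -2.932
vertex 0.301 0.848 -2.073
endloop
endfacet
facet normal 0.426 -0.817 -0.388
outer loop
vertex 1.139 0.322 -2.932
vertex 0.779 -0.068 -2.507
vertex 0.614 0.143 -3.132
endloop
endfacet
facet normal -0.065 0.822 -0.566
outer loop
vertex 1.139 0.322 -2.932
vertex 0.614 0.143 -3.132
vertex 0.301 0.848 -2.073
endloop
endfacet
facet normal 0.427 -0.817 -0.388
outer loop
vertex 0.614 0.143 -3.132
vertex 0.779 -0.068 -2.507
vertex 0.213 -0.195 -2.862
endloop
endfacet
facet normal -0.728 0.452 -0.516
outer loop
vertex 0.614 0.143 -3.132
vertex 0.213 -0.195 -2.862
vertex 0.301 0.848 -2.073
endloop
endfacet
facet normal 0.426 -0.818 -0.387
outer loop
vertex 0.213 -0.195 -2.862
vertex 0.779 -0.068 -2.507
vertex 0.237 -0.437 -2.324
endloop
endfacet
facet normal -0.997 0.038 0.061
outer loop
vertex 0.213 -0.195 -2.862
vertex 0.237 -0.437 -2.324
vertex 0.301 0.848 -2.073
endloop
endfacet
facet normal 0.426 -0.818 -0.387
outer loop
vertex 0.237 -0.437 -2.324
vertex 0.779 -0.068 -2.507
vertex 0.67 -0.401 -1.924
endloop
endfacet
facet normal -0.669 -0.110 0.735
outer loop
vertex 0.237 -0.437 -2.324
vertex 0.67 -0.401 -1.924
vertex 0.301 0.848 -2.073
endloop
endfacet
facet normal 0.427 -0.817 -0.387
outer loop
vertex 0.67 -0.401 -1.924
vertex 0.779 -0.068 -2.507
vertex 1.184 -0.114 -1.963
endloop
endfacet
facet normal 0.008 0.121 0.993
outer loop
vertex 0.67 -0.401 -1.924
vertex 1.184 -0.114 -1.963
vertex 0.301 0.848 -2.073
endloop
endfacet

endsolid
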